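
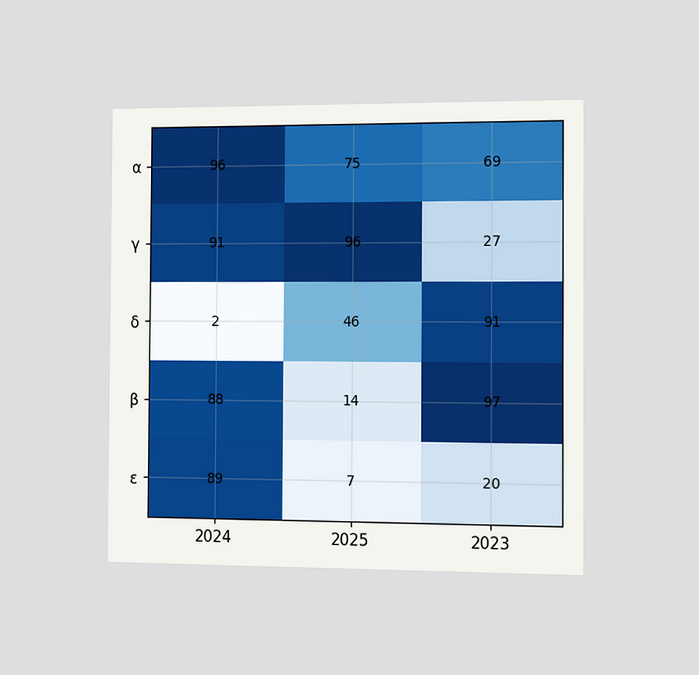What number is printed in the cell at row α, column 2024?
96

The chart is viewed slightly from the right. The (α, 2024) cell reads 96.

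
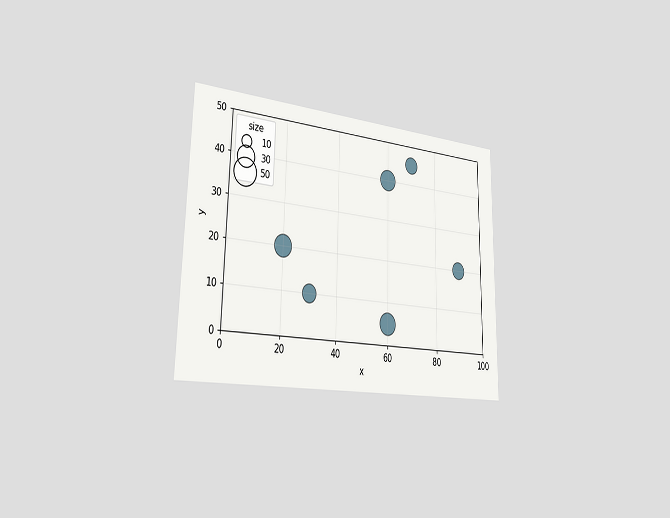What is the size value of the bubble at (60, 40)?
30

The chart is viewed slightly from the left. Matching the bubble at (60, 40) against the size legend gives 30.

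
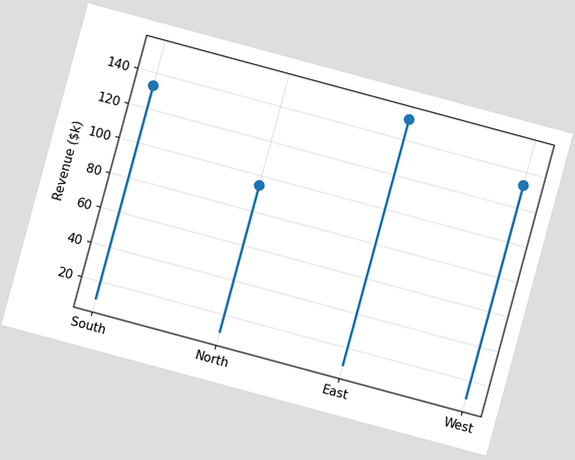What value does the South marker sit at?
The chart is tilted about 15° clockwise. The South marker sits at $133k.

$133k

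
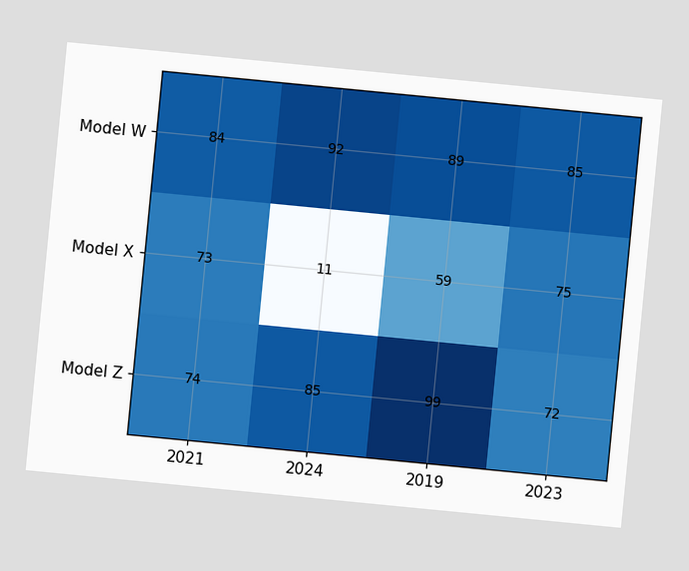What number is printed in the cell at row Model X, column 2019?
59

The chart is tilted about 6° clockwise. The (Model X, 2019) cell reads 59.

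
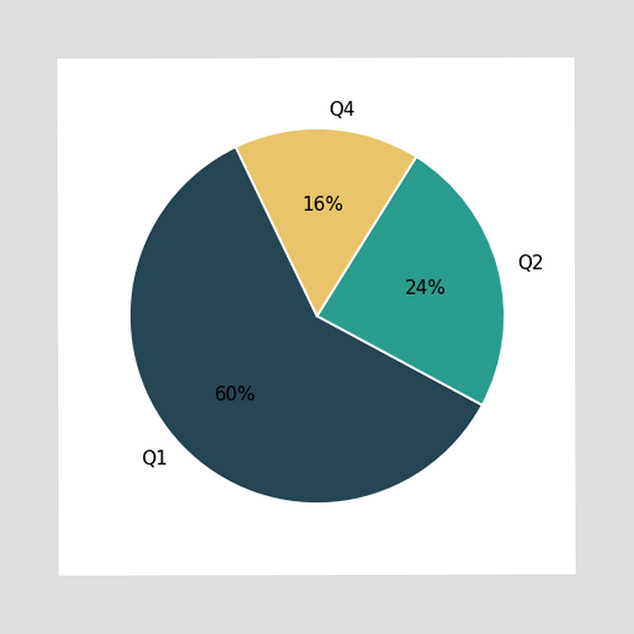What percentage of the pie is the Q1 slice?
The Q1 slice takes up 60% of the pie.

60%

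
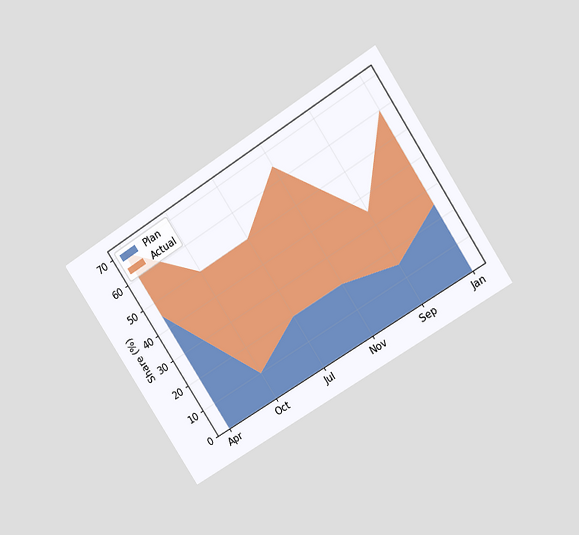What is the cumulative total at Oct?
50%

The chart is tilted about 33° counter-clockwise and viewed at a slight angle. The stacked total at Oct reaches 50%.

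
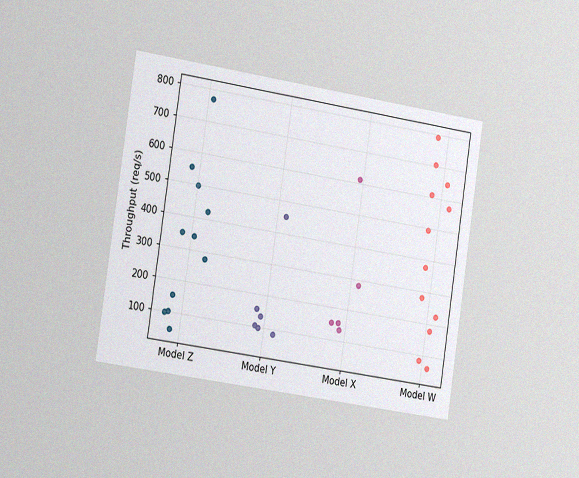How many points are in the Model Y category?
The chart is tilted about 9° clockwise and viewed slightly from the left, with some photo noise. Counting the markers in the Model Y column gives 6.

6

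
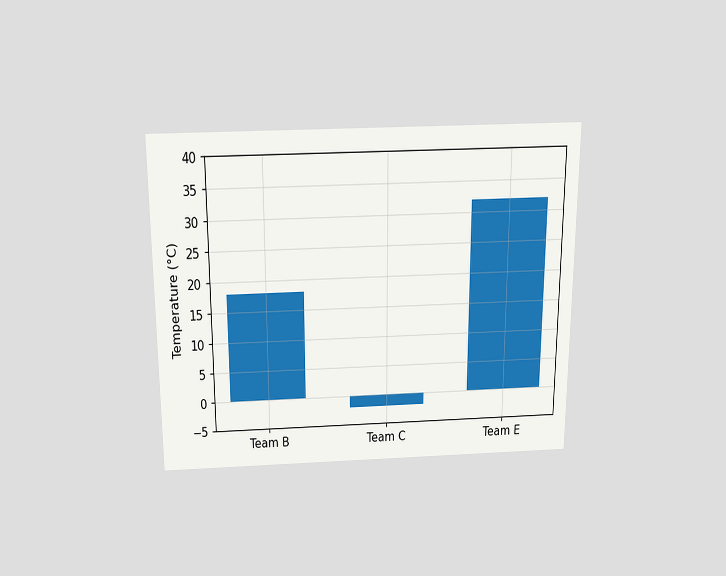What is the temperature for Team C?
-2°C

The chart is viewed slightly from above. Reading along the chart's y-axis, the Team C bar reaches -2°C.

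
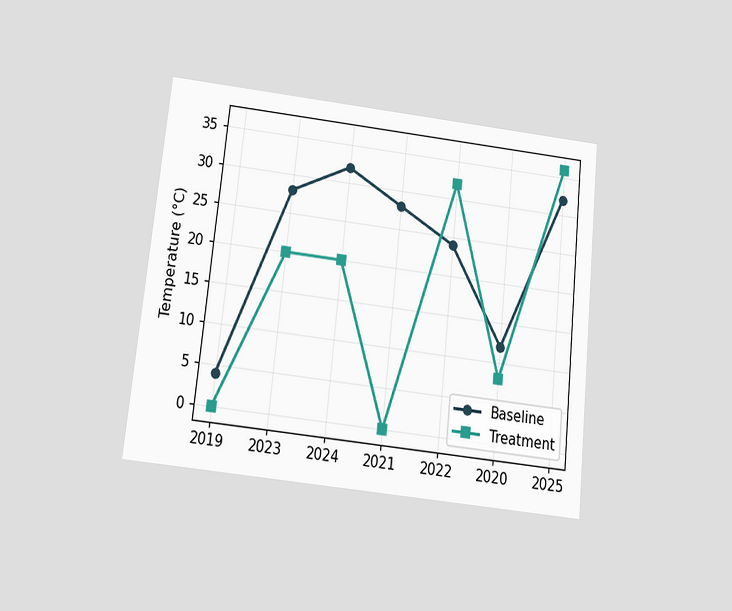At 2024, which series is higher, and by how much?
Baseline, by 12°C

The chart is tilted about 6° clockwise and viewed slightly from below. At 2024, Baseline sits above the other line by 12°C.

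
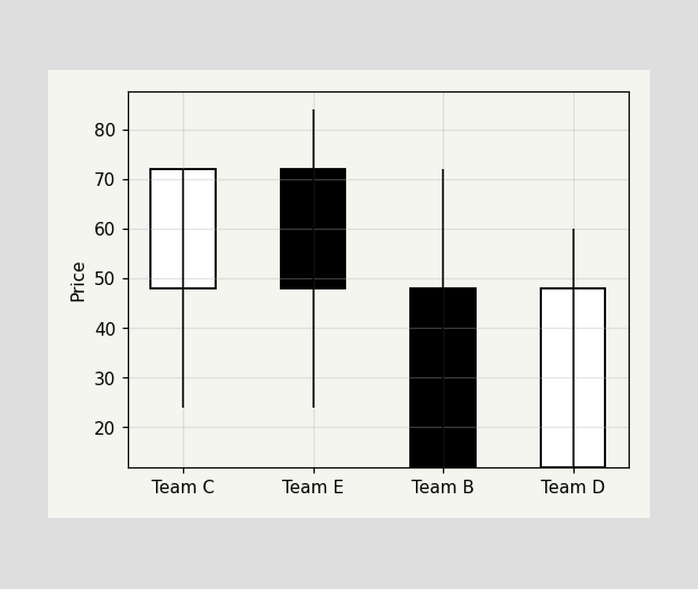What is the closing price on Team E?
The Team E candle closes at 48.

48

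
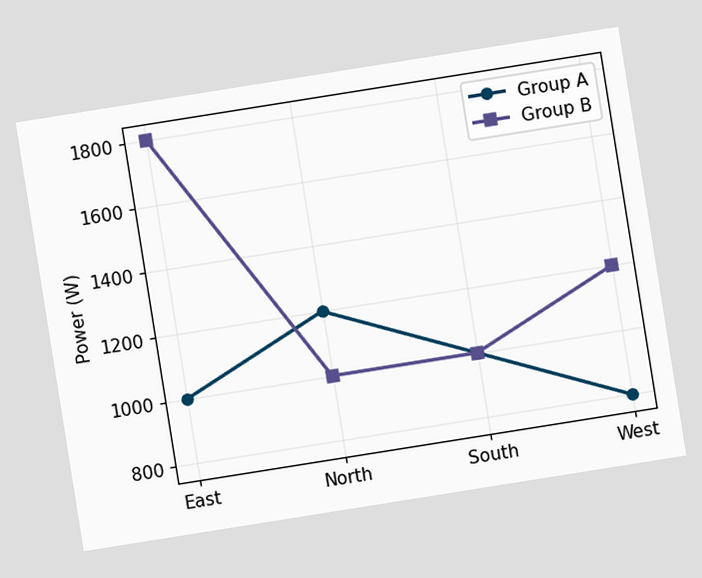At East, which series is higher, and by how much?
The chart is tilted about 9° counter-clockwise. At East, Group B sits above the other line by 800W.

Group B, by 800W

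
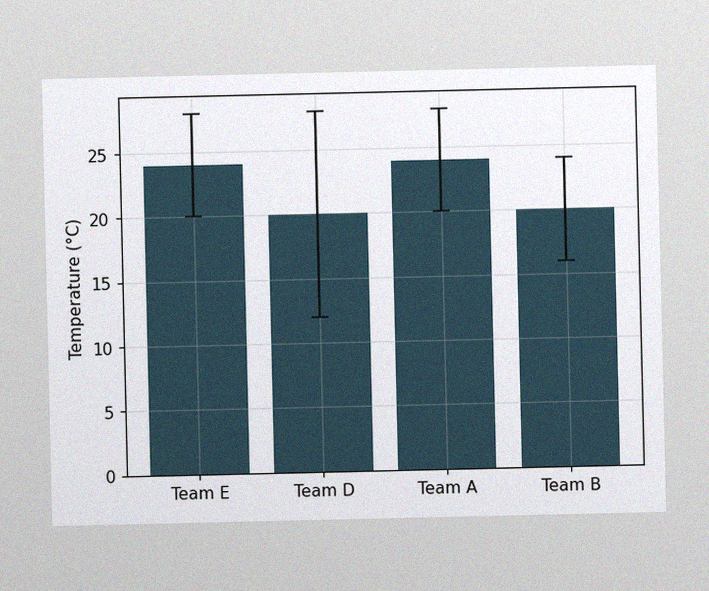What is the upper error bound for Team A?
28°C

The image has some photo noise and uneven lighting. The Team A bar's upper whisker reaches 28°C.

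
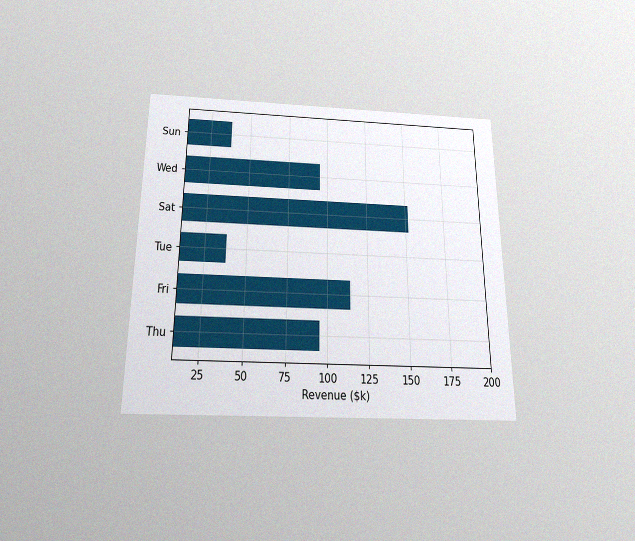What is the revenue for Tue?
$38k

The chart is viewed slightly from below, with some photo noise. Reading along the chart's x-axis, the Tue bar reaches $38k.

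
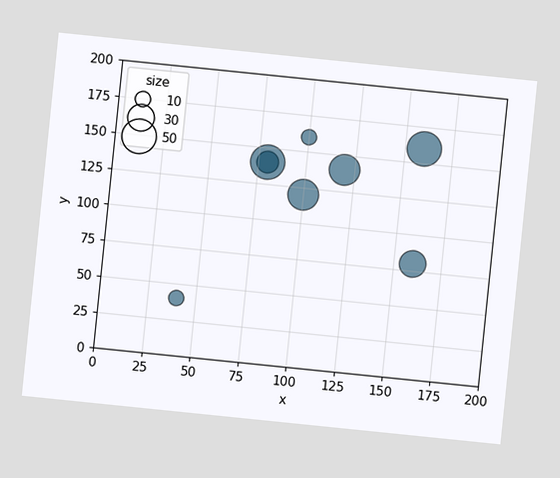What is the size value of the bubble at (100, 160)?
10

The chart is tilted about 6° clockwise. Matching the bubble at (100, 160) against the size legend gives 10.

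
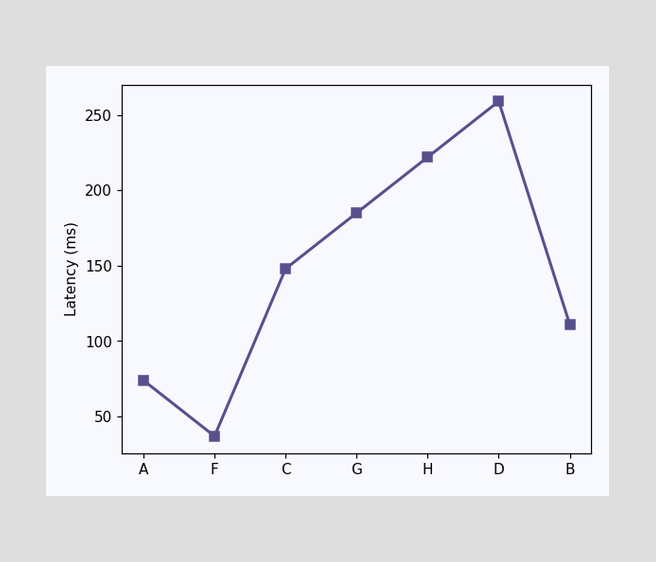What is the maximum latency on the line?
The highest point is at D, and reading across to the y-axis gives 259ms.

259ms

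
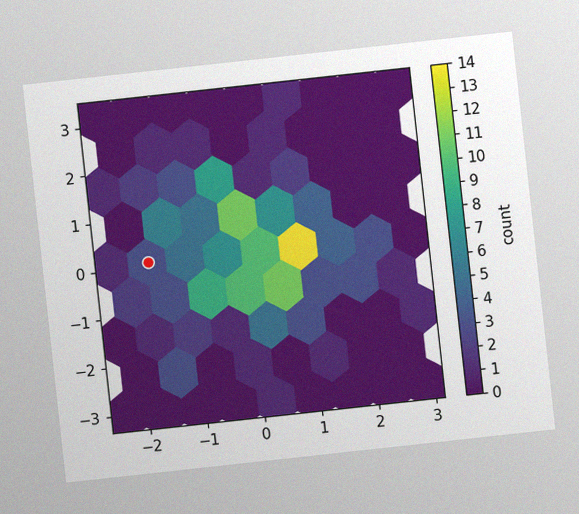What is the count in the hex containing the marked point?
3

The chart is tilted about 6° counter-clockwise, with some photo noise. The marked hex reads 3 on the colorbar.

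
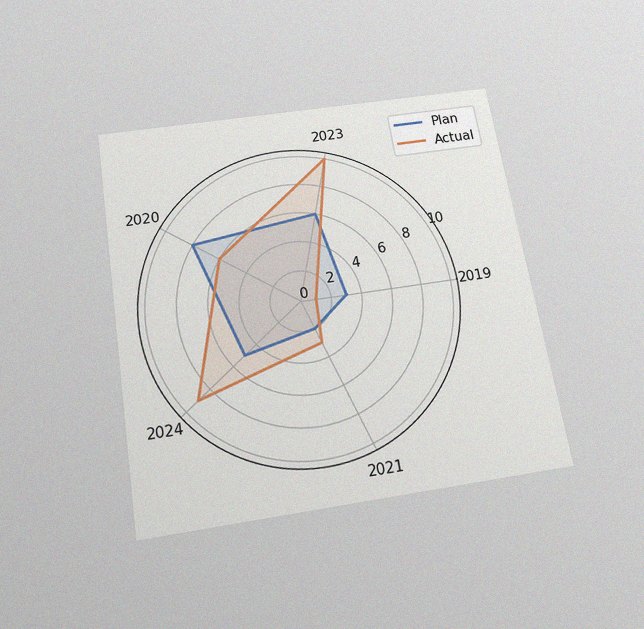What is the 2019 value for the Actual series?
1

The chart is tilted about 9° counter-clockwise and viewed slightly from below, with some photo noise. On the 2019 axis, Actual reaches 1.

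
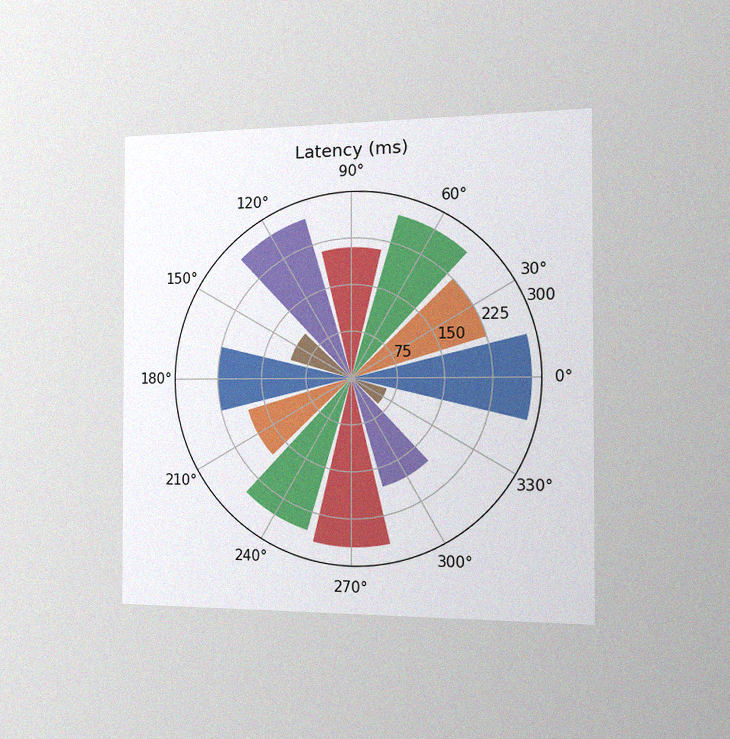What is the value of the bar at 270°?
270ms

The chart is viewed slightly from the right, with some photo noise. The bar at 270° reaches 270ms on the radial axis.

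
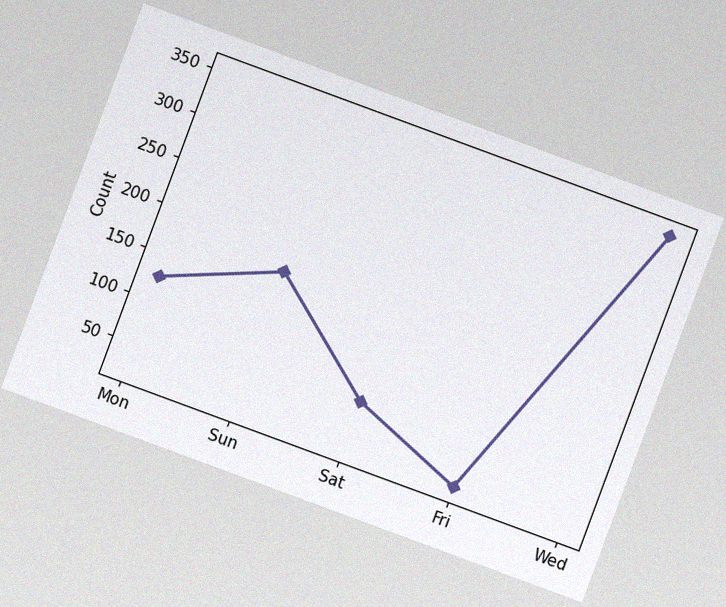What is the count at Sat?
The chart is tilted about 20° clockwise, with some photo noise. At Sat, the line is at 75.

75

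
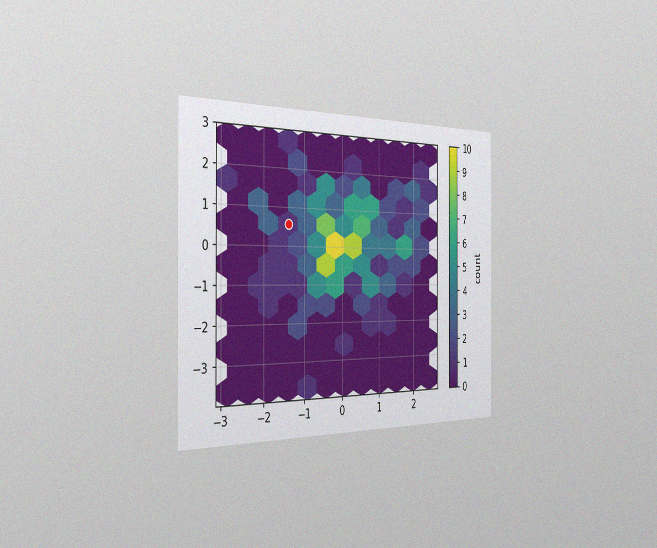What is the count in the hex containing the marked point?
1

The chart is viewed slightly from the left, with some photo noise. The marked hex reads 1 on the colorbar.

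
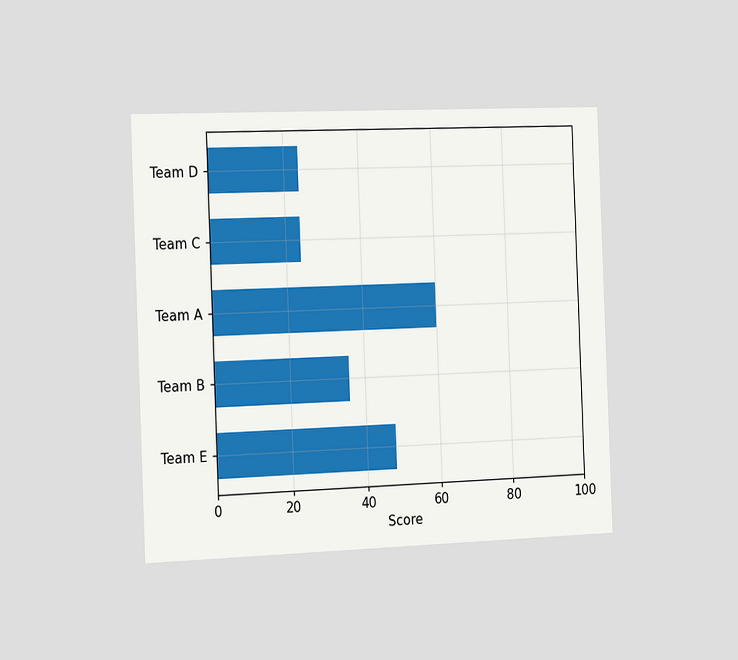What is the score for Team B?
36

The chart is tilted about 2° counter-clockwise and viewed slightly from the left. Reading along the chart's x-axis, the Team B bar reaches 36.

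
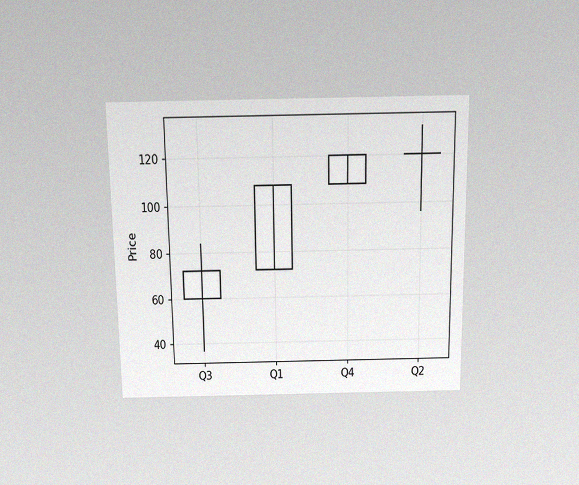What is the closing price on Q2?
120

The chart is viewed slightly from above, with some photo noise. The Q2 candle closes at 120.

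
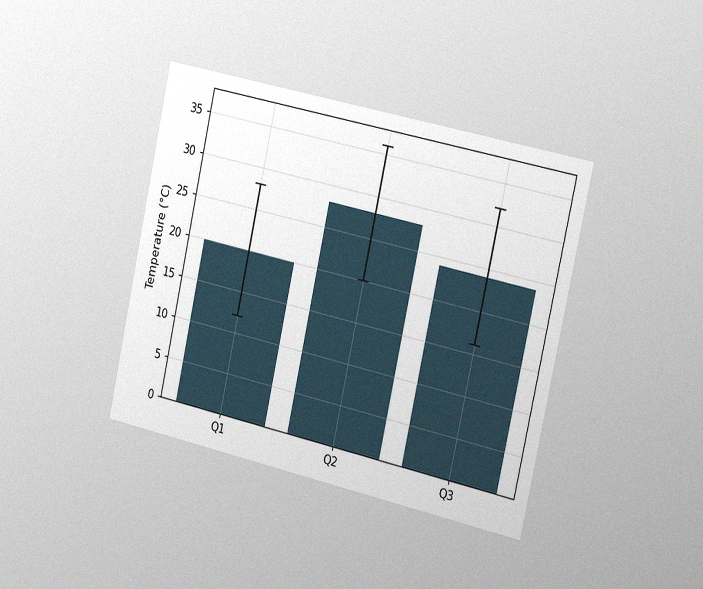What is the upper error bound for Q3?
The chart is tilted about 12° clockwise and viewed slightly from the right, with some photo noise. The Q3 bar's upper whisker reaches 32°C.

32°C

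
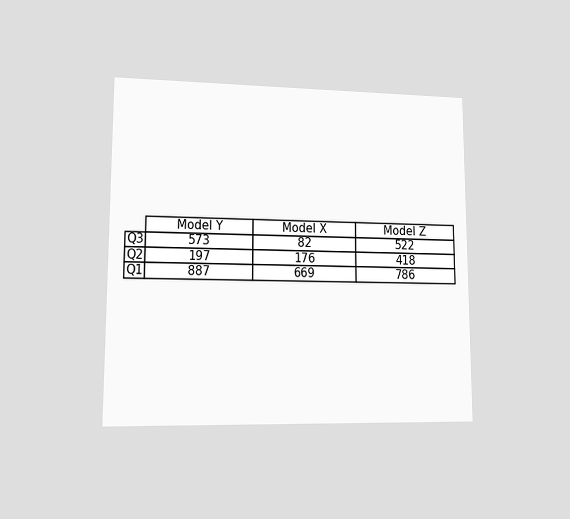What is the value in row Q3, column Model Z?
The chart is viewed at a slight angle. The (Q3, Model Z) cell reads 522.

522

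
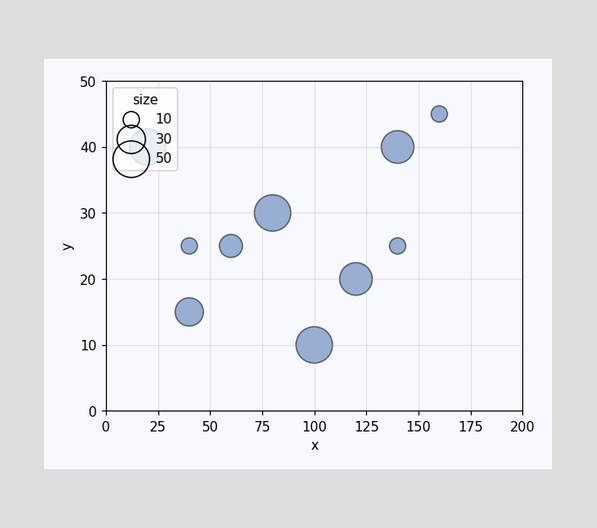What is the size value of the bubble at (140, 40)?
40

Matching the bubble at (140, 40) against the size legend gives 40.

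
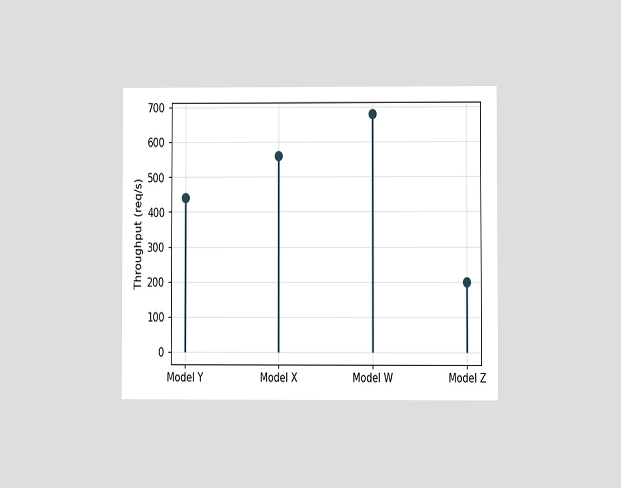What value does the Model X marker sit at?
The chart is viewed at a slight angle. The Model X marker sits at 560req/s.

560req/s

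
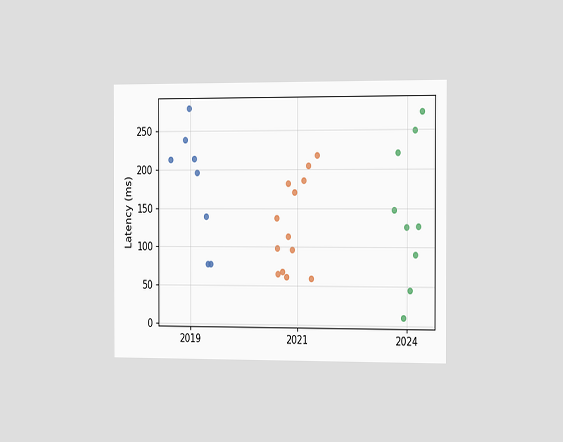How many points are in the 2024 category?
9

The chart is viewed slightly from the right. Counting the markers in the 2024 column gives 9.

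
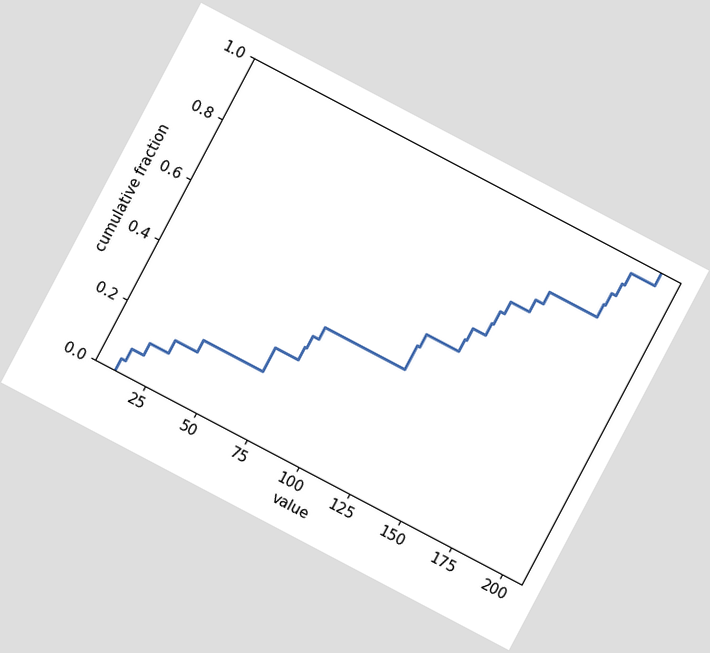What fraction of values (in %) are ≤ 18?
12%

The chart is tilted about 28° clockwise. At x=18 the ECDF step is at 12%.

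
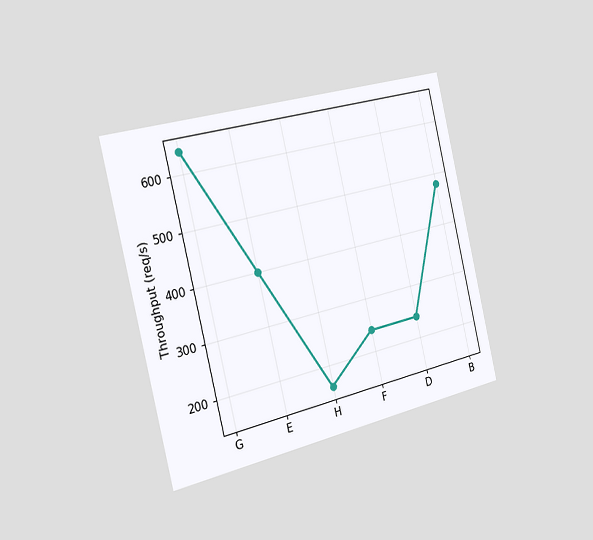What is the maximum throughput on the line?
The chart is tilted about 13° counter-clockwise and viewed slightly from the left. The highest point is at G, and reading across to the y-axis gives 640req/s.

640req/s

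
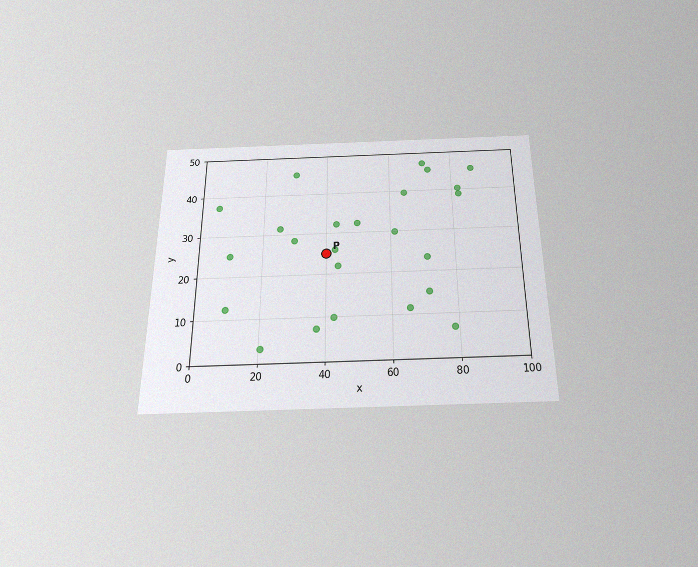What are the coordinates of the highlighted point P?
The chart is viewed slightly from below, with some photo noise. Following the gridlines from P to each axis, P sits at (40, 25).

(40, 25)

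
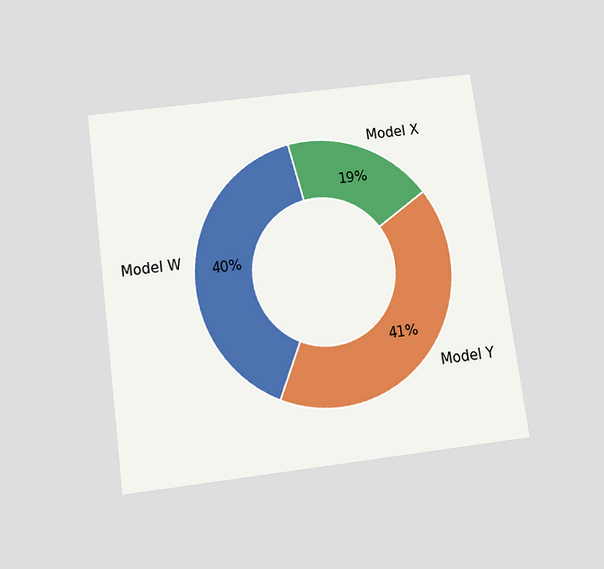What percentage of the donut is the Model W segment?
40%

The chart is tilted about 8° counter-clockwise and viewed slightly from below. The Model W segment takes up 40% of the ring.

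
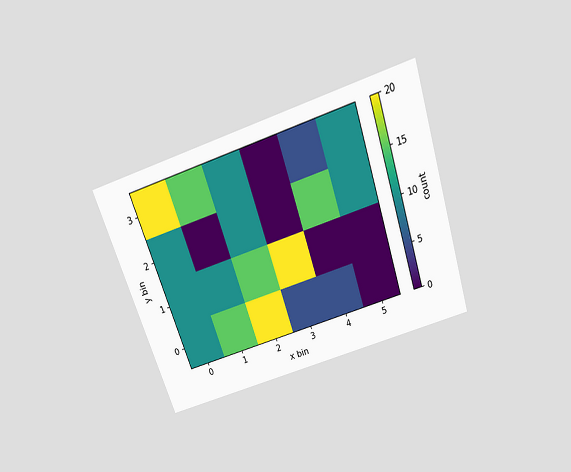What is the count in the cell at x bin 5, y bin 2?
The chart is tilted about 18° counter-clockwise and viewed slightly from above. Matching the cell (5, 2) against the colorbar gives 10.

10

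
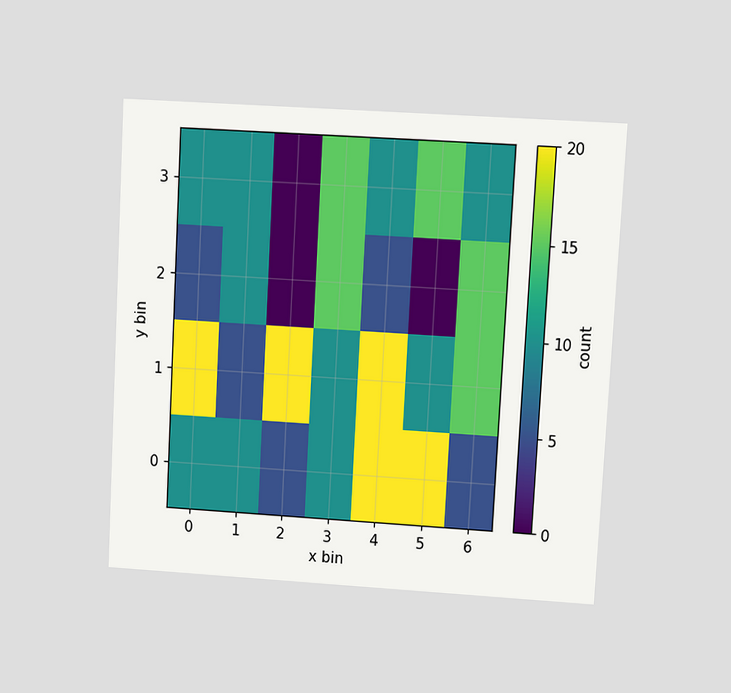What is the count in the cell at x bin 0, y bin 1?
The chart is tilted about 3° clockwise and viewed at a slight angle. Matching the cell (0, 1) against the colorbar gives 20.

20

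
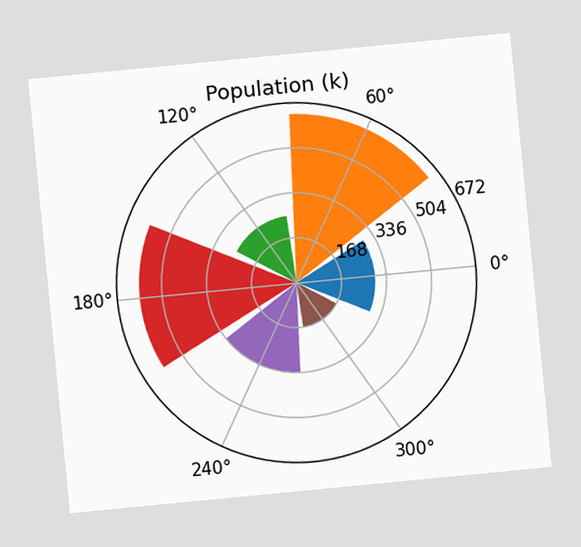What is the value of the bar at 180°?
588k

The chart is tilted about 6° counter-clockwise. The bar at 180° reaches 588k on the radial axis.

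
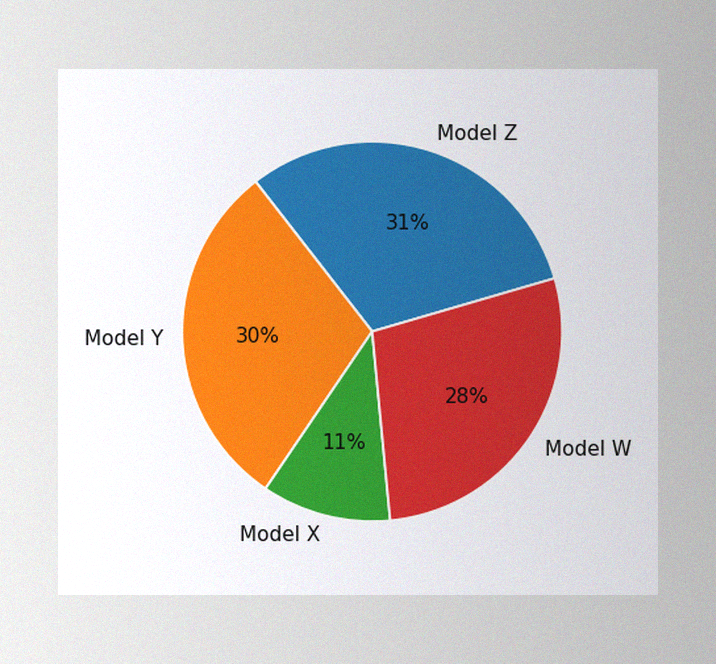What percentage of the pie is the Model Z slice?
31%

The image has some photo noise and uneven lighting. The Model Z slice takes up 31% of the pie.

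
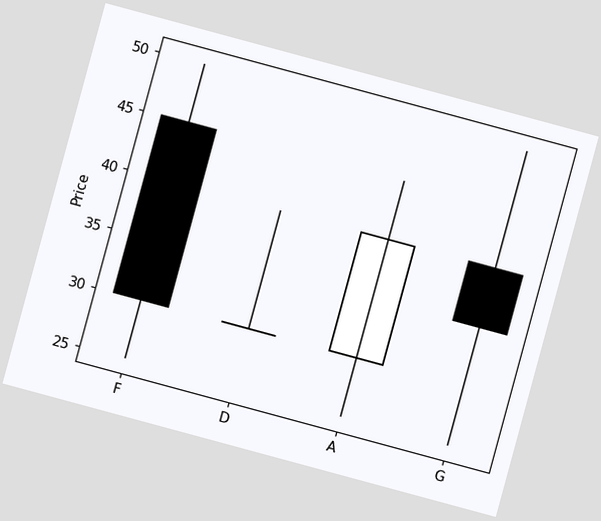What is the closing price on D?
The chart is tilted about 15° clockwise. The D candle closes at 30.

30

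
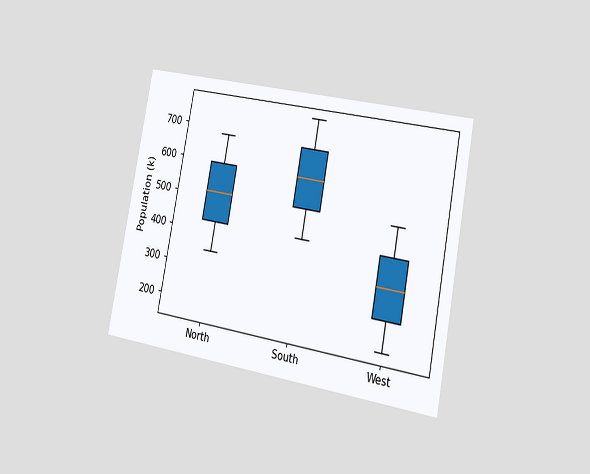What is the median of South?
The chart is tilted about 11° clockwise and viewed slightly from the right. The median line in the South box sits at 595k.

595k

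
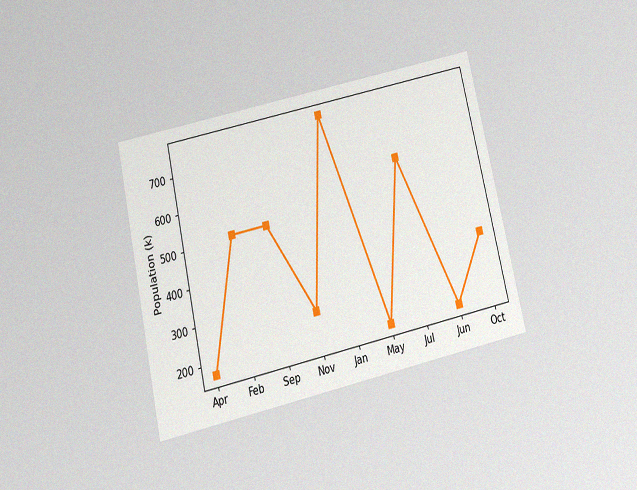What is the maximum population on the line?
765k

The chart is tilted about 13° counter-clockwise and viewed slightly from below, with some photo noise. The highest point is at Jan, and reading across to the y-axis gives 765k.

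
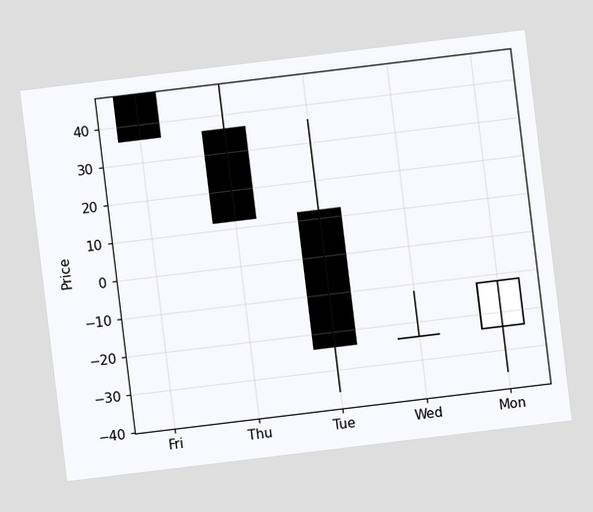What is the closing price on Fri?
36

The chart is tilted about 7° counter-clockwise. The Fri candle closes at 36.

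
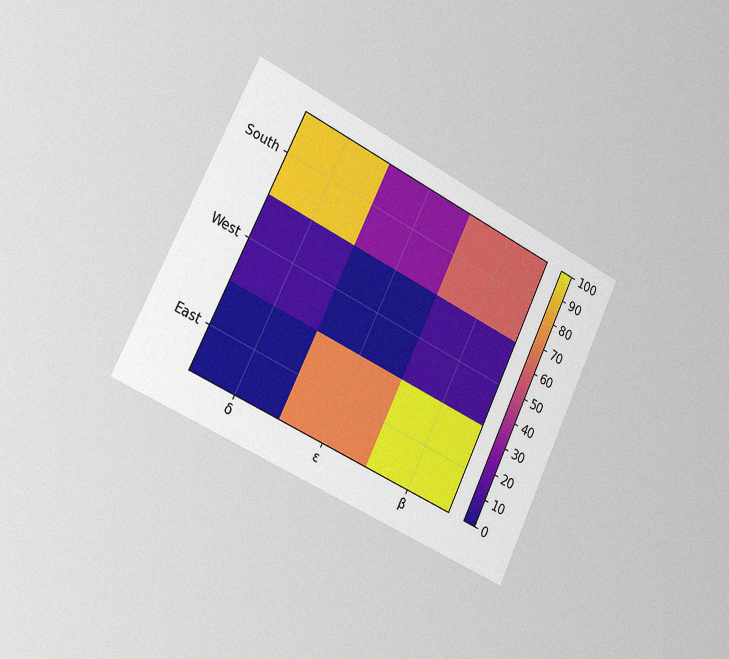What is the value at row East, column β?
100

The chart is tilted about 26° clockwise and viewed slightly from the left, with some photo noise. Matching cell (East, β) against the colorbar gives 100.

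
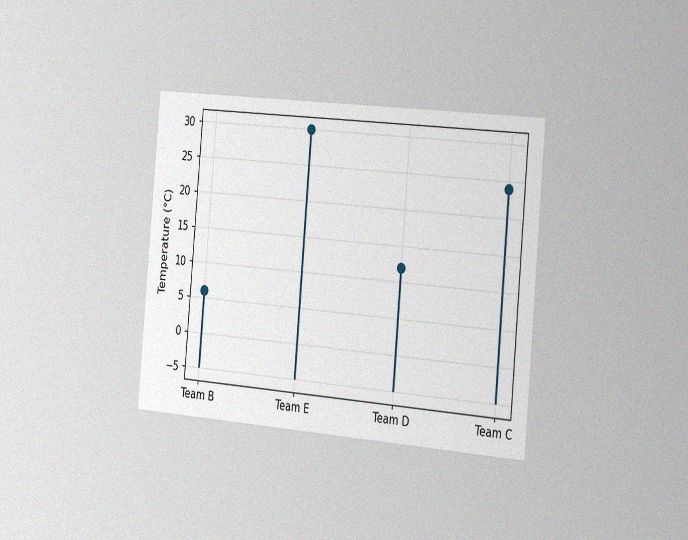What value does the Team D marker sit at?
The chart is tilted about 5° clockwise and viewed slightly from the right, with some photo noise. The Team D marker sits at 12°C.

12°C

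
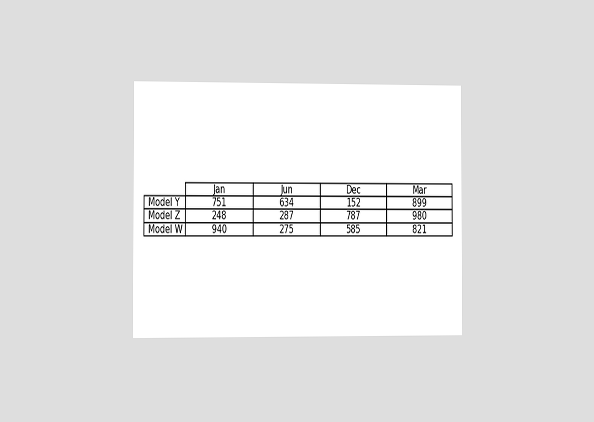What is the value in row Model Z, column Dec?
787

The chart is viewed slightly from the left. The (Model Z, Dec) cell reads 787.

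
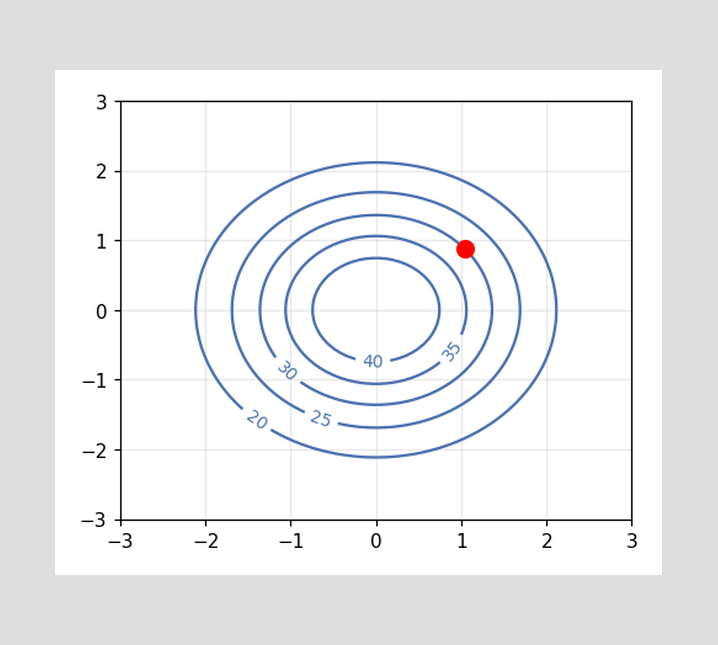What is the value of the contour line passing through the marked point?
30

The marked point sits on the contour labelled 30.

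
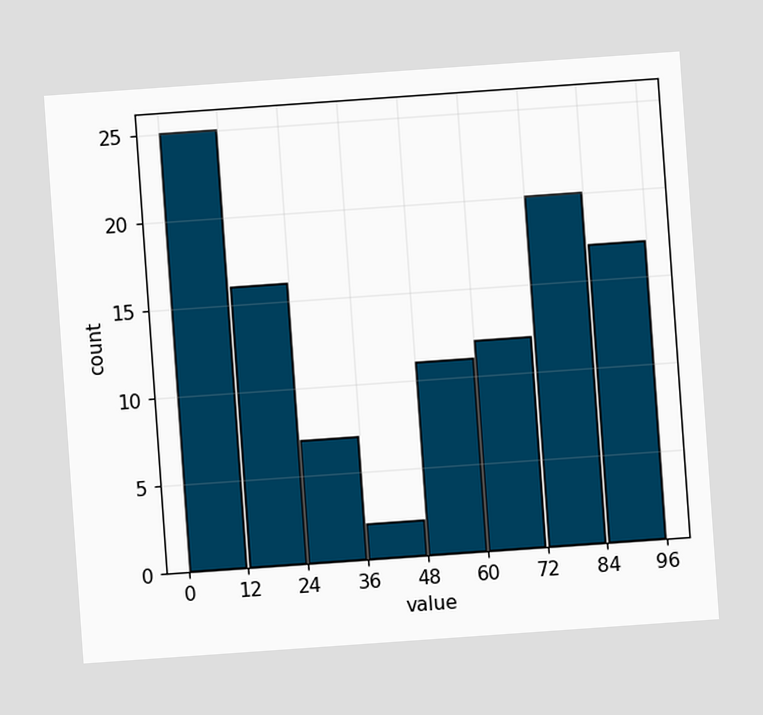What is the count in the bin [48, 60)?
The chart is tilted about 4° counter-clockwise. The [48, 60) bin has height 11.

11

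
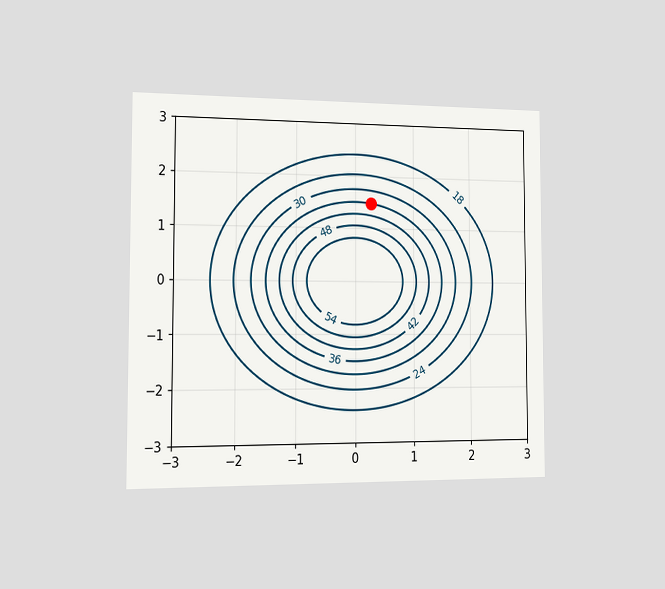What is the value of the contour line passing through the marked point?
36

The chart is viewed slightly from the left. The marked point sits on the contour labelled 36.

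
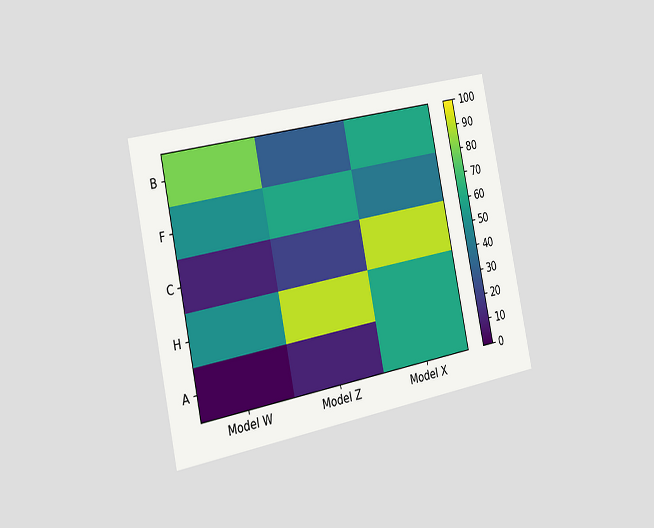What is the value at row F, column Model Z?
60

The chart is tilted about 12° counter-clockwise and viewed slightly from the left. Matching cell (F, Model Z) against the colorbar gives 60.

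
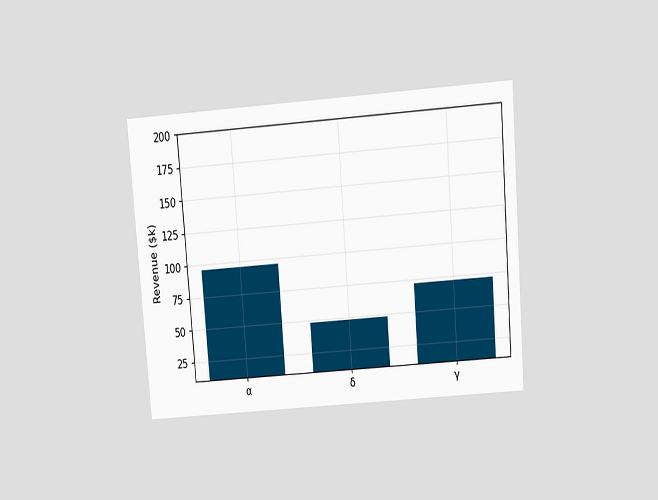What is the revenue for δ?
$48k

The chart is tilted about 4° counter-clockwise and viewed slightly from above. Reading along the chart's y-axis, the δ bar reaches $48k.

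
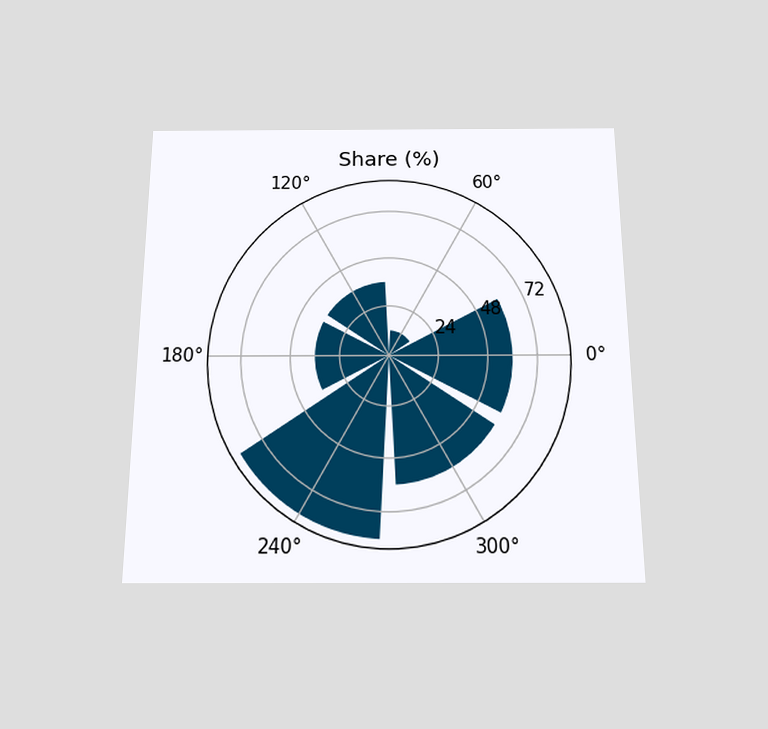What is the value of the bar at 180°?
The chart is viewed slightly from below. The bar at 180° reaches 36% on the radial axis.

36%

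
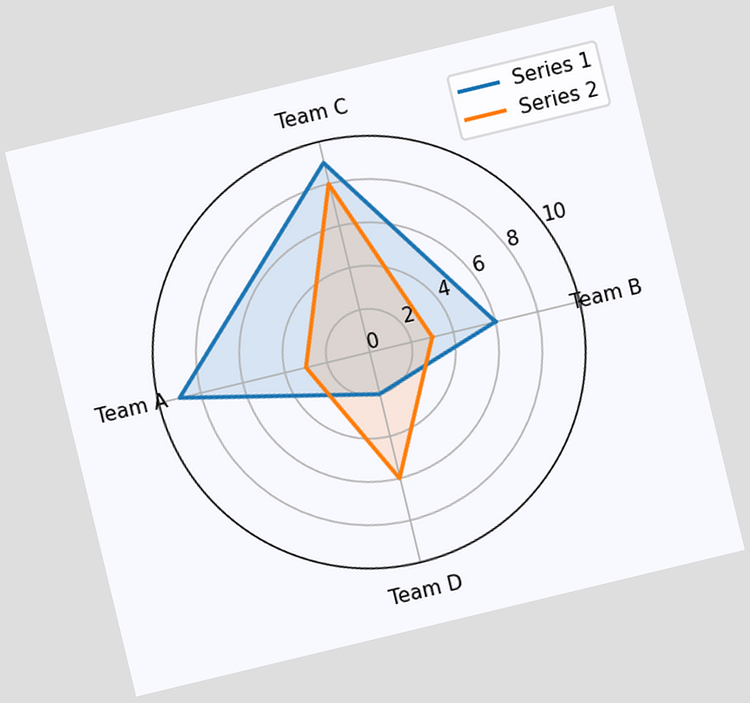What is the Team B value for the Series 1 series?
The chart is tilted about 14° counter-clockwise. On the Team B axis, Series 1 reaches 6.

6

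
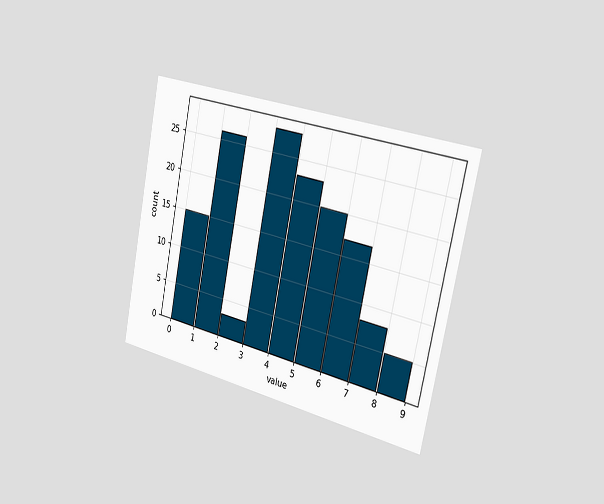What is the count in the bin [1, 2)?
26

The chart is tilted about 12° clockwise and viewed slightly from the right. The [1, 2) bin has height 26.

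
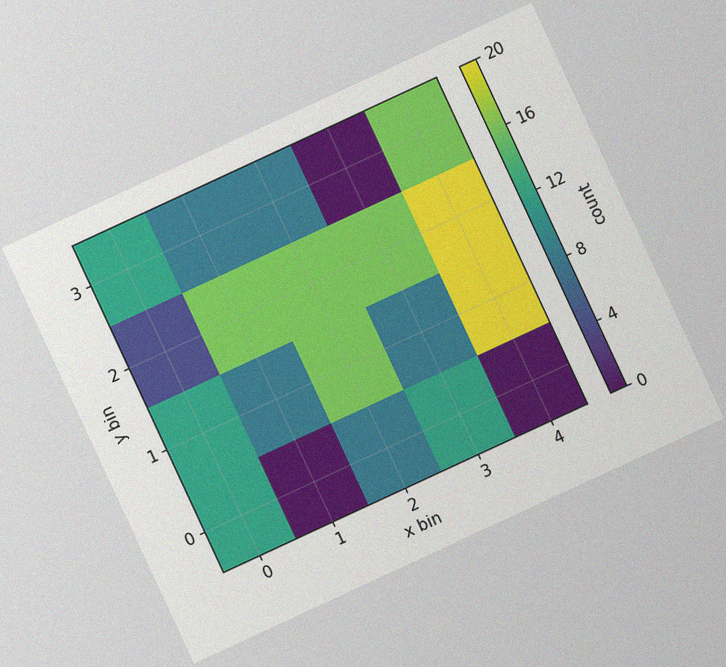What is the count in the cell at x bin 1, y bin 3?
The chart is tilted about 25° counter-clockwise, with some photo noise. Matching the cell (1, 3) against the colorbar gives 8.

8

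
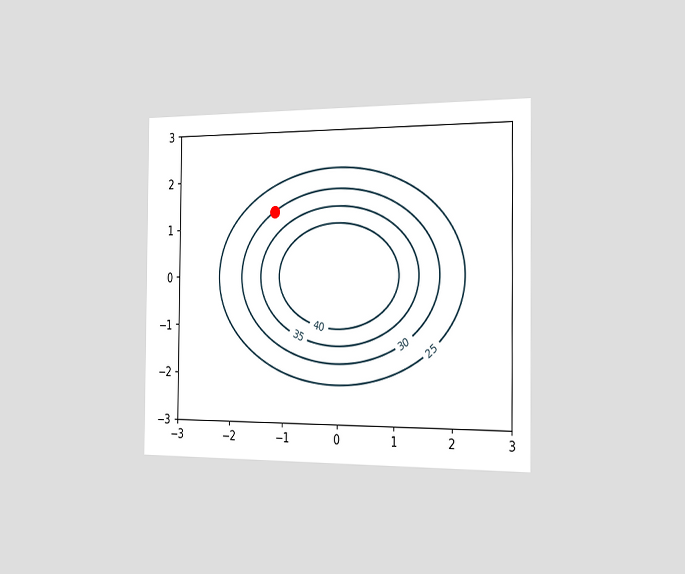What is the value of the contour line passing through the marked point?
The chart is viewed slightly from the right. The marked point sits on the contour labelled 30.

30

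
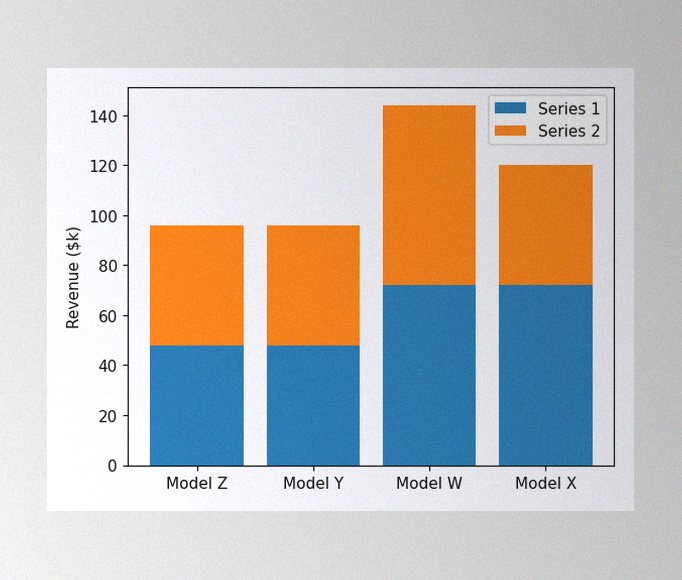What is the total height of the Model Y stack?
$96k

The image has some photo noise and uneven lighting. The Model Y stack's top reaches $96k on the y-axis.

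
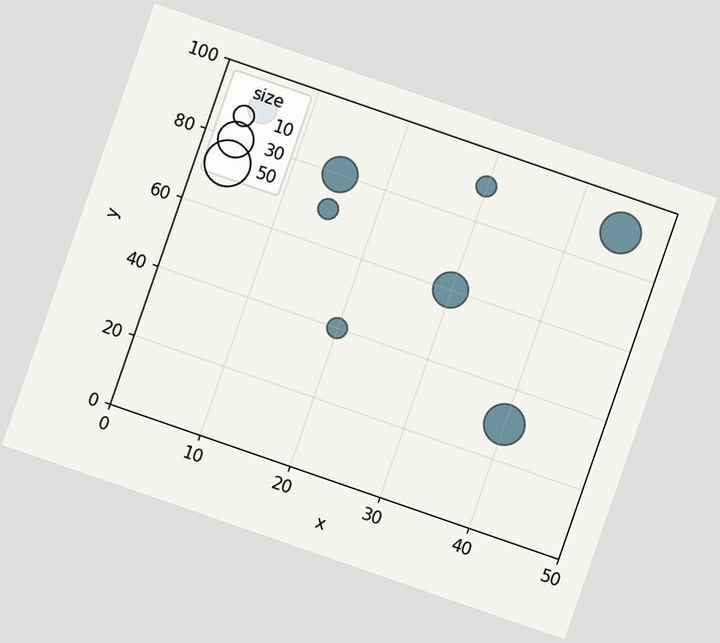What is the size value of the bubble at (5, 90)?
The chart is tilted about 19° clockwise. Matching the bubble at (5, 90) against the size legend gives 20.

20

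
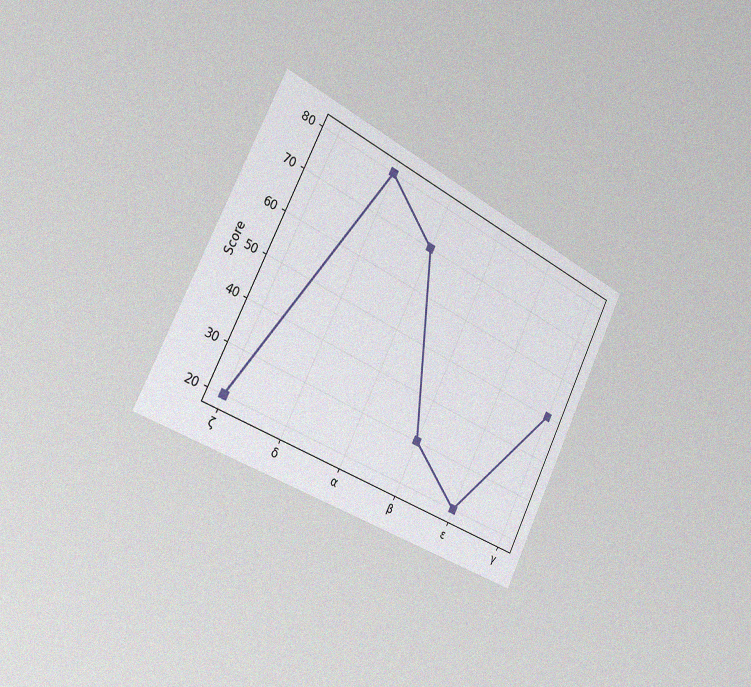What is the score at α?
70

The chart is tilted about 26° clockwise and viewed slightly from the left, with some photo noise. At α, the line is at 70.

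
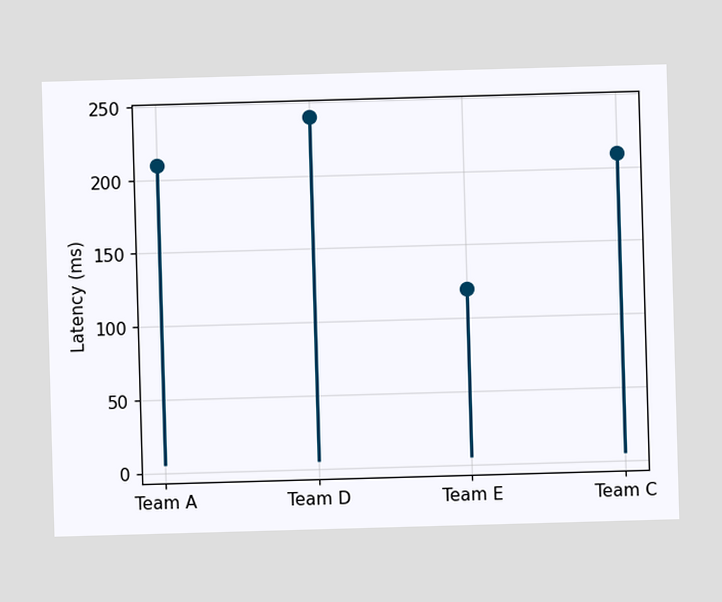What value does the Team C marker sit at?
210ms

The Team C marker sits at 210ms.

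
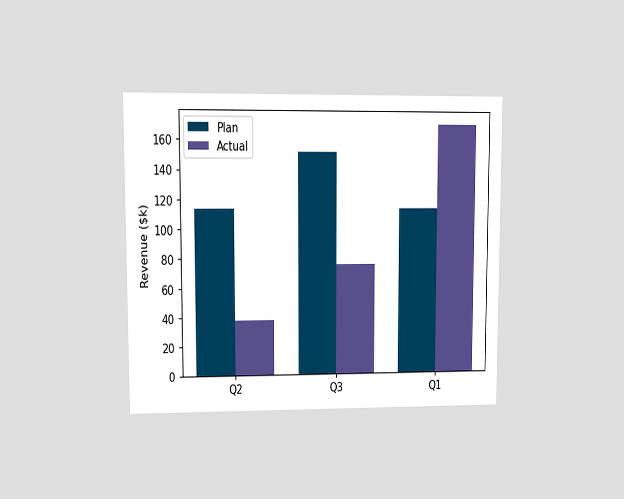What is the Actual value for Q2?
$38k

The chart is viewed at a slight angle. The Actual bar at Q2 reaches $38k on the y-axis.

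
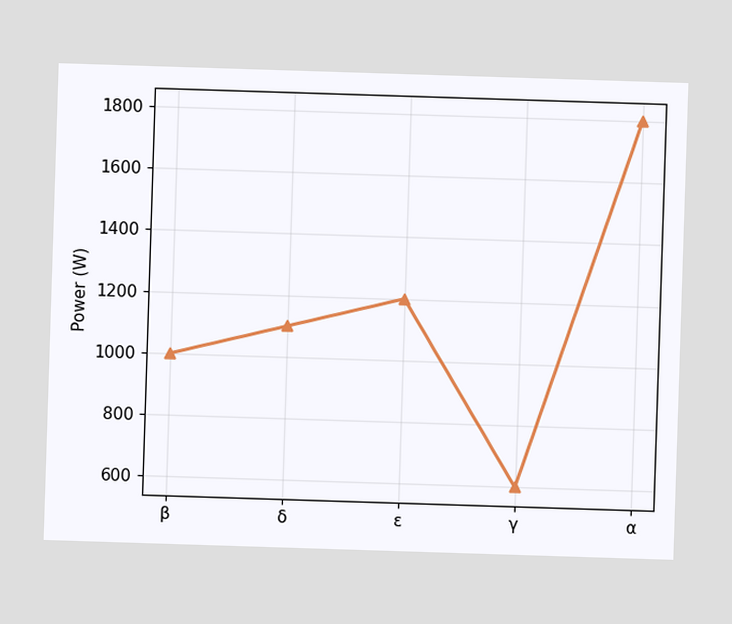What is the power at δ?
At δ, the line is at 1100W.

1100W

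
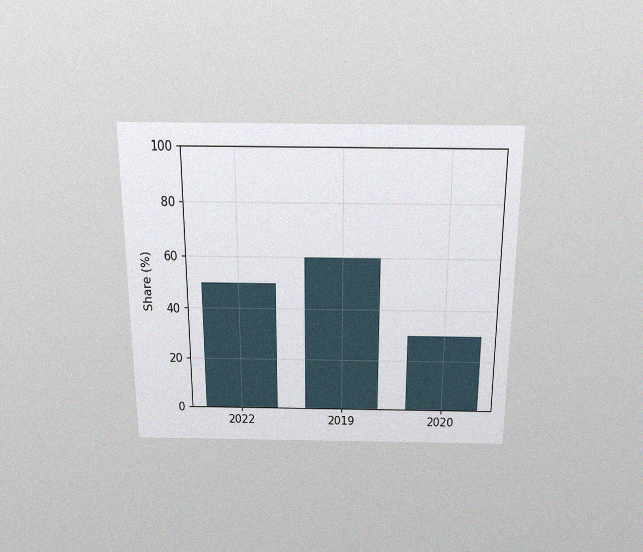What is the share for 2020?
30%

The chart is viewed slightly from above, with some photo noise. Reading along the chart's y-axis, the 2020 bar reaches 30%.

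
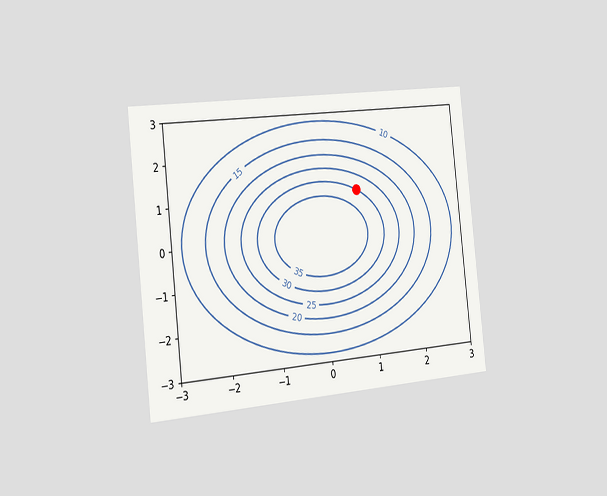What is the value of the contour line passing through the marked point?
30

The chart is tilted about 6° counter-clockwise and viewed slightly from the left. The marked point sits on the contour labelled 30.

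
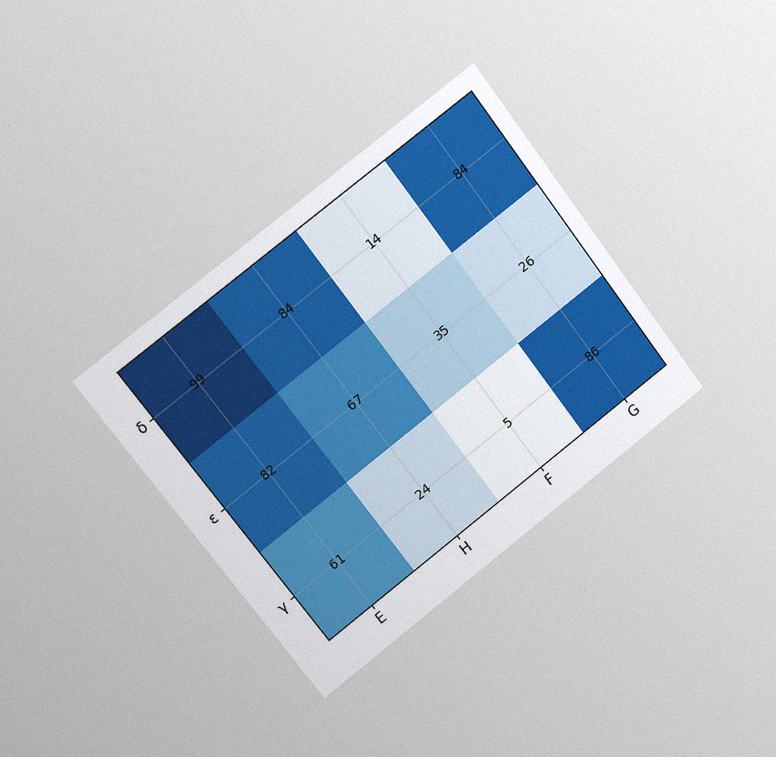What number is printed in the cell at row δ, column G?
84

The chart is tilted about 38° counter-clockwise and viewed slightly from the left, with some photo noise. The (δ, G) cell reads 84.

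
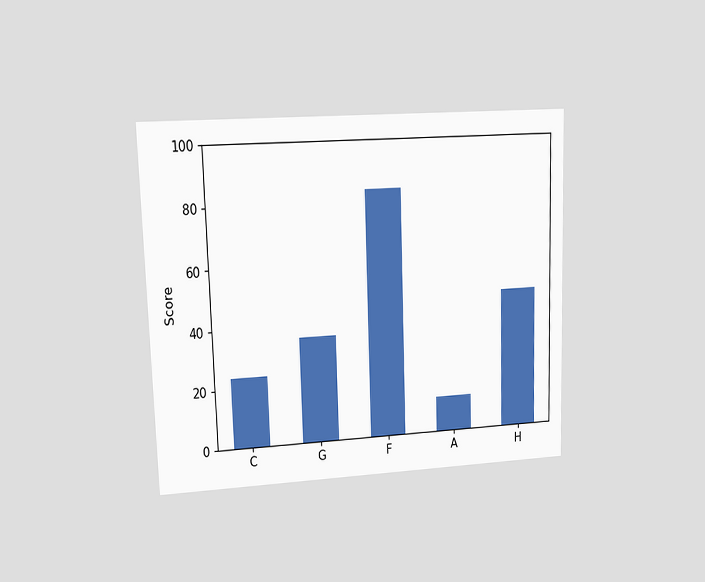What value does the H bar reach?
The chart is viewed at a slight angle. Reading along the chart's y-axis, the H bar reaches 48.

48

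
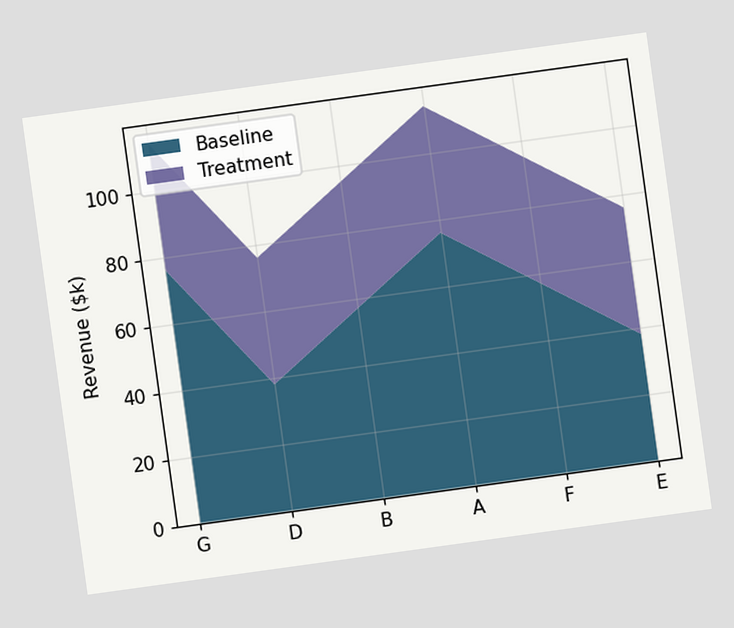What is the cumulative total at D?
$76k

The chart is tilted about 8° counter-clockwise. The stacked total at D reaches $76k.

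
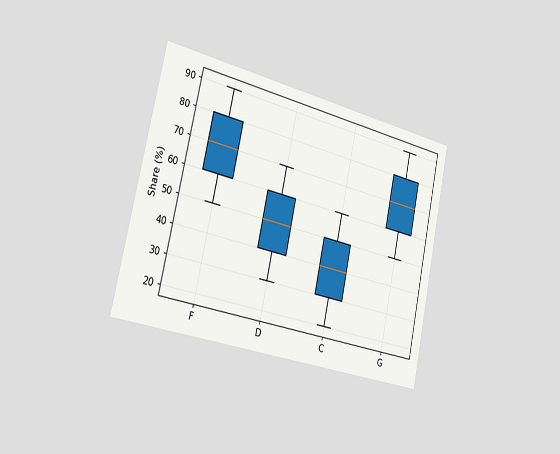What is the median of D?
The chart is tilted about 12° clockwise and viewed slightly from the left. The median line in the D box sits at 50%.

50%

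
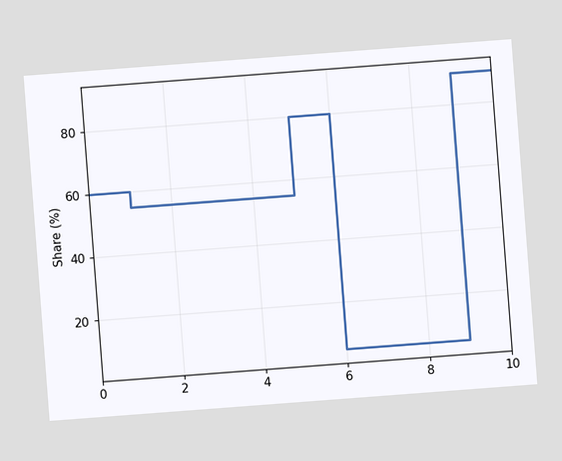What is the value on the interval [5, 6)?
80%

The chart is tilted about 4° counter-clockwise. On [5, 6) the step sits at 80%.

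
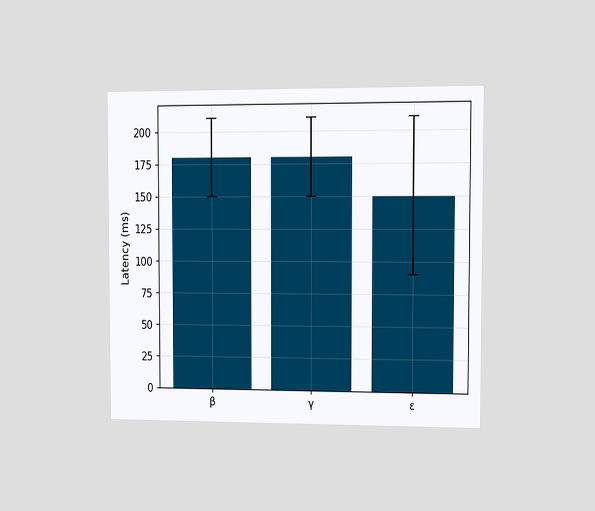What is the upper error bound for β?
The chart is viewed at a slight angle. The β bar's upper whisker reaches 210ms.

210ms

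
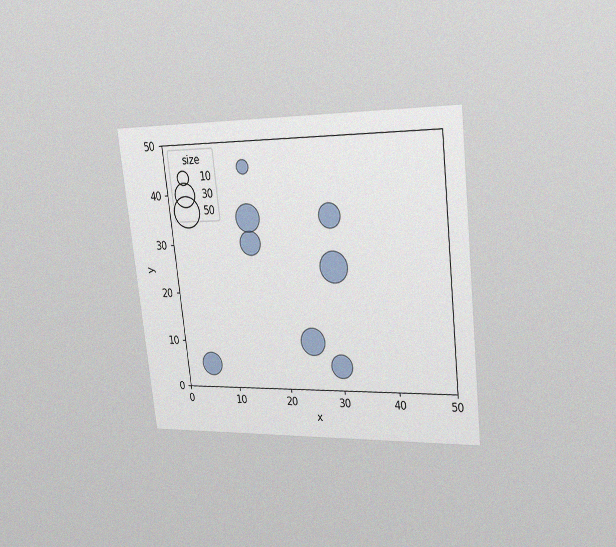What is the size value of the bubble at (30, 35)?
30

The chart is tilted about 6° counter-clockwise and viewed slightly from the right, with some photo noise. Matching the bubble at (30, 35) against the size legend gives 30.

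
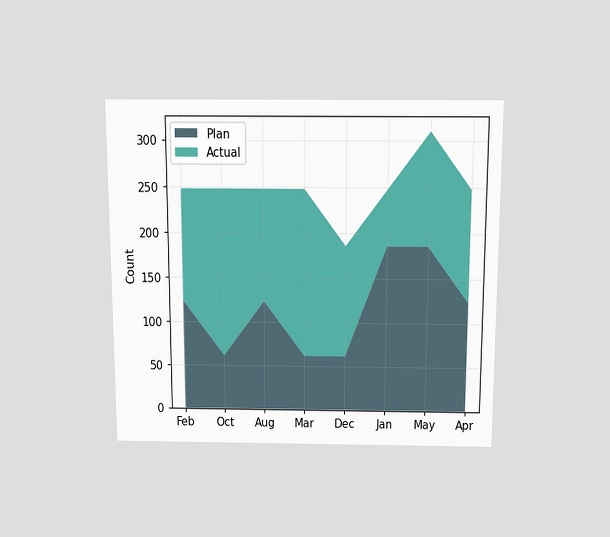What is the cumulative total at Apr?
The chart is viewed slightly from above. The stacked total at Apr reaches 248.

248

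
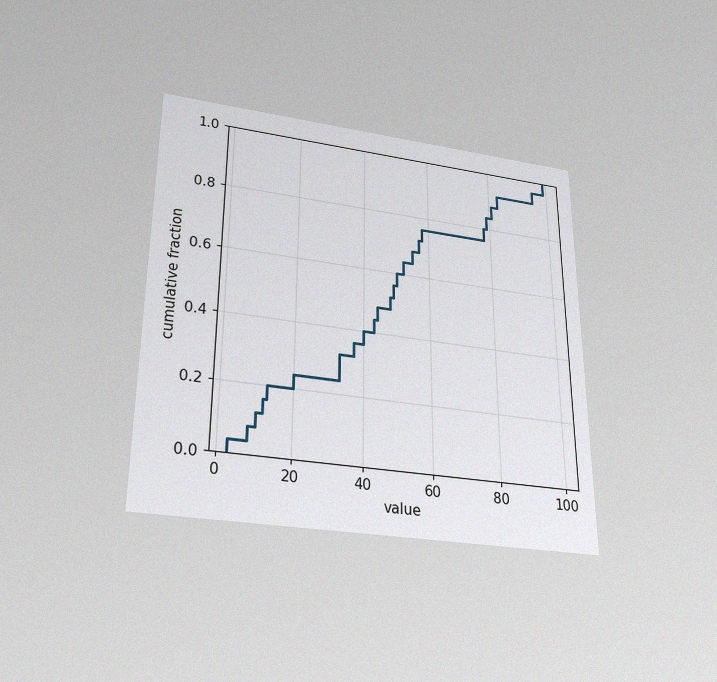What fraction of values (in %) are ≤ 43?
The chart is viewed slightly from below, with some photo noise. At x=43 the ECDF step is at 44%.

44%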